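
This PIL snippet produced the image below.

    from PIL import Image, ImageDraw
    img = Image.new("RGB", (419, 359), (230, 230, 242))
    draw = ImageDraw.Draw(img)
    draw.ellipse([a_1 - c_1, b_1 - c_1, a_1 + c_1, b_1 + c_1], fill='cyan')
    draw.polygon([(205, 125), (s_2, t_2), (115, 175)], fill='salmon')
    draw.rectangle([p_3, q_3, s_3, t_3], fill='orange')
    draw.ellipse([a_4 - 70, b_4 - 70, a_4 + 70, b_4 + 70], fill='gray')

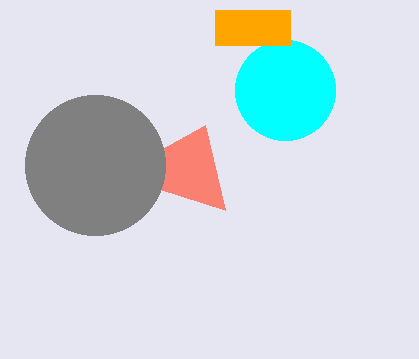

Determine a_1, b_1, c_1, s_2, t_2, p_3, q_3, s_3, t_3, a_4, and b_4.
a_1 = 285
b_1 = 90
c_1 = 50
s_2 = 225
t_2 = 210
p_3 = 215
q_3 = 10
s_3 = 290
t_3 = 45
a_4 = 95
b_4 = 165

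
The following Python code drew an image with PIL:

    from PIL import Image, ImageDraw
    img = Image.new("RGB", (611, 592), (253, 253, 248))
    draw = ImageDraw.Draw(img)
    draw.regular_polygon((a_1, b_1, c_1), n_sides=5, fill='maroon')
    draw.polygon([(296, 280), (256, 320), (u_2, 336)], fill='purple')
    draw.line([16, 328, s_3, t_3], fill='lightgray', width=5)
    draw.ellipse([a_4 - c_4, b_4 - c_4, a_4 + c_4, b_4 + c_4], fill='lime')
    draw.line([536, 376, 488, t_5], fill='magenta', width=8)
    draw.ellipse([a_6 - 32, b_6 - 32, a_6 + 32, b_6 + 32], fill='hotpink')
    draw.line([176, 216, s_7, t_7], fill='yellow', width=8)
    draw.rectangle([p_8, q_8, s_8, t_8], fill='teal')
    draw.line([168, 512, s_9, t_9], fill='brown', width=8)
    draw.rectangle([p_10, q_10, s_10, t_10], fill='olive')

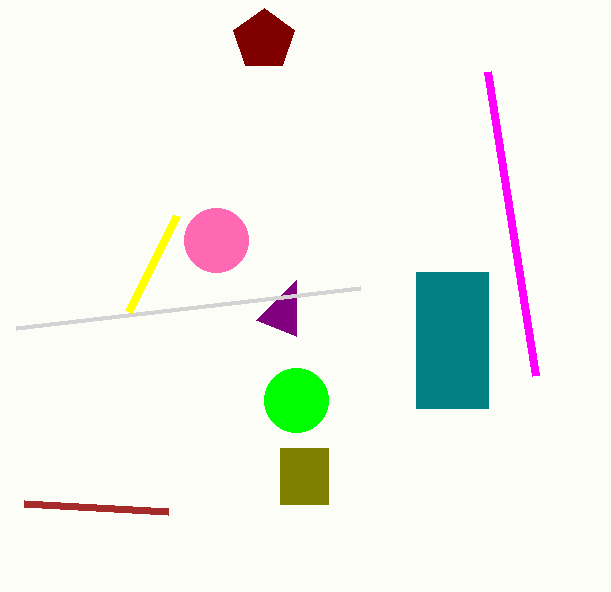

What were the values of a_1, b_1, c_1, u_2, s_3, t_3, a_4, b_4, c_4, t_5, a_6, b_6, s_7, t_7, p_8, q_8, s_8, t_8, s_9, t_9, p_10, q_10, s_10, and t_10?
a_1 = 264; b_1 = 40; c_1 = 32; u_2 = 296; s_3 = 360; t_3 = 288; a_4 = 296; b_4 = 400; c_4 = 32; t_5 = 72; a_6 = 216; b_6 = 240; s_7 = 128; t_7 = 312; p_8 = 416; q_8 = 272; s_8 = 488; t_8 = 408; s_9 = 24; t_9 = 504; p_10 = 280; q_10 = 448; s_10 = 328; t_10 = 504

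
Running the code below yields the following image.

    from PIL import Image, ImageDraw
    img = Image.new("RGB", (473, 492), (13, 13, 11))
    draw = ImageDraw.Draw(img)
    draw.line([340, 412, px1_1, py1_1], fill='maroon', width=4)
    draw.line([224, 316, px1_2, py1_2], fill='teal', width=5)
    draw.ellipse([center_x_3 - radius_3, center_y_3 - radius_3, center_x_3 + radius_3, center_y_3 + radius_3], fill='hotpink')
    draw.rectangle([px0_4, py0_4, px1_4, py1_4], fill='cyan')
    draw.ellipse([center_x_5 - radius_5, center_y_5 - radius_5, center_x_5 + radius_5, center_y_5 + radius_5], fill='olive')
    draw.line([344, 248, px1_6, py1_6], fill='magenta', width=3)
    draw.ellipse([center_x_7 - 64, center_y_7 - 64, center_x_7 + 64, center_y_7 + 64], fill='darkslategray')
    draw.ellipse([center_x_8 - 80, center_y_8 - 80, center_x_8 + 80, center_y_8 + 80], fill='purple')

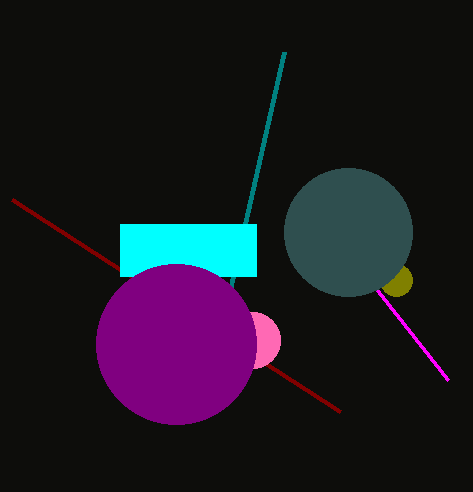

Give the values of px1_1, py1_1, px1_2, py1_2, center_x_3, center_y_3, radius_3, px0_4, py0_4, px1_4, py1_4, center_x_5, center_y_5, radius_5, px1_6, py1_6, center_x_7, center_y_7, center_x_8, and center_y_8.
px1_1 = 12
py1_1 = 200
px1_2 = 284
py1_2 = 52
center_x_3 = 252
center_y_3 = 340
radius_3 = 28
px0_4 = 120
py0_4 = 224
px1_4 = 256
py1_4 = 276
center_x_5 = 396
center_y_5 = 280
radius_5 = 16
px1_6 = 448
py1_6 = 380
center_x_7 = 348
center_y_7 = 232
center_x_8 = 176
center_y_8 = 344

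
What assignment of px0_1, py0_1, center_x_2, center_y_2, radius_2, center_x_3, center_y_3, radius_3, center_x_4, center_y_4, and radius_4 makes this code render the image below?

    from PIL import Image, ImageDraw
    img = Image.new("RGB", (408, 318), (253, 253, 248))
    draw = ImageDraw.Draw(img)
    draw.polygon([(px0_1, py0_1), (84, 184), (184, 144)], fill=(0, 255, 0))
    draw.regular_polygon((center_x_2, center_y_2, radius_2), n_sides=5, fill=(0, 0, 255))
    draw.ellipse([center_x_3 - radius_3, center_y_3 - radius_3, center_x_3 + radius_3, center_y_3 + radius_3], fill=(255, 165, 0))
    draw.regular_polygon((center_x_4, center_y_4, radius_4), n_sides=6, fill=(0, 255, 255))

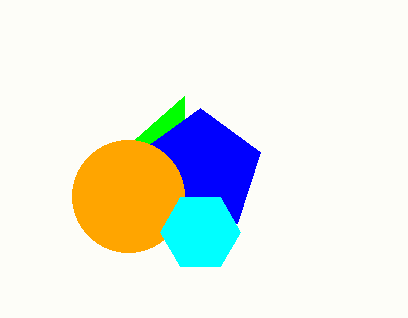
px0_1 = 184, py0_1 = 96, center_x_2 = 200, center_y_2 = 172, radius_2 = 64, center_x_3 = 128, center_y_3 = 196, radius_3 = 56, center_x_4 = 200, center_y_4 = 232, radius_4 = 40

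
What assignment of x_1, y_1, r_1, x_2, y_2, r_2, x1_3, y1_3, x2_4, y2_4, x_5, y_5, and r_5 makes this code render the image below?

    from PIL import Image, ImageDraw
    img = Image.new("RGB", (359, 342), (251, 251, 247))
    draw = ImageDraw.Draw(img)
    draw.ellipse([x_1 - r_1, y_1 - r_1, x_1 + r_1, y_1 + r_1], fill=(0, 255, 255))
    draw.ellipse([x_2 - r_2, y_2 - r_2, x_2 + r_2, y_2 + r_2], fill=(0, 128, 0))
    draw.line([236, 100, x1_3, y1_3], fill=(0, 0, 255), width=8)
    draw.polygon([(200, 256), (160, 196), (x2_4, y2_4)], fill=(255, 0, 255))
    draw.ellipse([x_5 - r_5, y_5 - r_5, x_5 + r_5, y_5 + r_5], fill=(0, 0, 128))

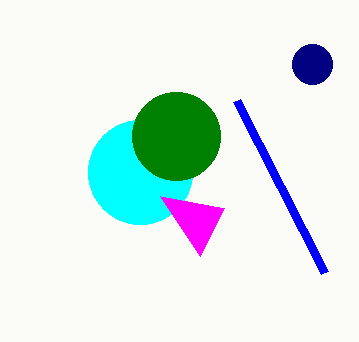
x_1 = 140; y_1 = 172; r_1 = 52; x_2 = 176; y_2 = 136; r_2 = 44; x1_3 = 324; y1_3 = 272; x2_4 = 224; y2_4 = 208; x_5 = 312; y_5 = 64; r_5 = 20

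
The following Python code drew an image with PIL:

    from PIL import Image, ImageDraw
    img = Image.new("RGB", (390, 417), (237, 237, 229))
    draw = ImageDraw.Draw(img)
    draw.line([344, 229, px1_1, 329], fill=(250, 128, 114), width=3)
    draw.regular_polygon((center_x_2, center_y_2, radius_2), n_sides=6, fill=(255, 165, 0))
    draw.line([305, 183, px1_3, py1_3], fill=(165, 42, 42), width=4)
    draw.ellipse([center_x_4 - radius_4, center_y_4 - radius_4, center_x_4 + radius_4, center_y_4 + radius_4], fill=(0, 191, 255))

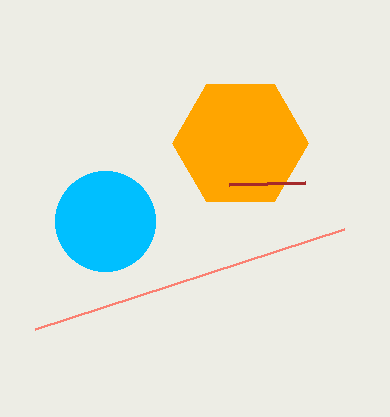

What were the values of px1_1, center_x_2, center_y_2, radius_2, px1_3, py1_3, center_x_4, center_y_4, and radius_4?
px1_1 = 35, center_x_2 = 240, center_y_2 = 143, radius_2 = 68, px1_3 = 229, py1_3 = 185, center_x_4 = 105, center_y_4 = 221, radius_4 = 50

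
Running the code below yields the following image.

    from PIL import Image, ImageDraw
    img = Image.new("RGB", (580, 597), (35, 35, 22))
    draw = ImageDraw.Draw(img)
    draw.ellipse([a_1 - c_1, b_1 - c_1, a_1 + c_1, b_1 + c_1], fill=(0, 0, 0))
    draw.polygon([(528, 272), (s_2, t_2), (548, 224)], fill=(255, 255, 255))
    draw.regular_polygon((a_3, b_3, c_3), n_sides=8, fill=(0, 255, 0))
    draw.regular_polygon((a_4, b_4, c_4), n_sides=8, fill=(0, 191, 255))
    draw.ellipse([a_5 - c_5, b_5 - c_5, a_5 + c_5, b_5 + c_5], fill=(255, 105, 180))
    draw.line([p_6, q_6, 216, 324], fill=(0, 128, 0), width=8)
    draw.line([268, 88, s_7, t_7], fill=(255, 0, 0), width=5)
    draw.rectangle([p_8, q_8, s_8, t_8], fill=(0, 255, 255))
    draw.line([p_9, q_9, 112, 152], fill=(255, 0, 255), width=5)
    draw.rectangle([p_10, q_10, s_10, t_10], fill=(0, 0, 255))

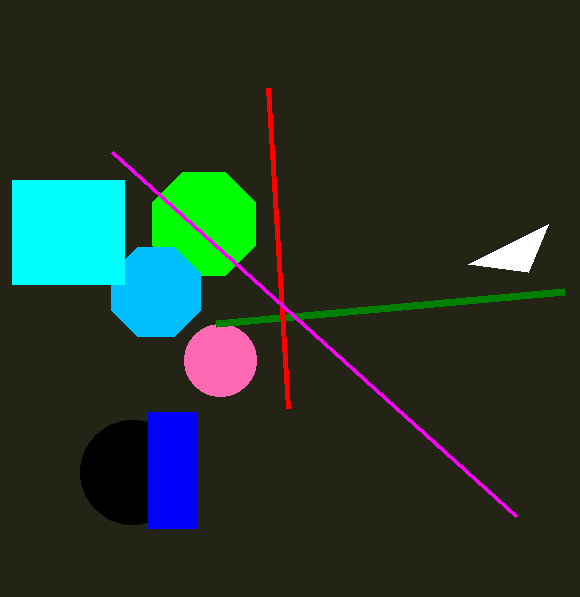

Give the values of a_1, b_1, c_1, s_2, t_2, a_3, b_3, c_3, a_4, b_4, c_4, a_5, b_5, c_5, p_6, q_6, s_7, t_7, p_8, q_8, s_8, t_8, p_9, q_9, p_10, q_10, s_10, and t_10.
a_1 = 132, b_1 = 472, c_1 = 52, s_2 = 468, t_2 = 264, a_3 = 204, b_3 = 224, c_3 = 56, a_4 = 156, b_4 = 292, c_4 = 48, a_5 = 220, b_5 = 360, c_5 = 36, p_6 = 564, q_6 = 292, s_7 = 288, t_7 = 408, p_8 = 12, q_8 = 180, s_8 = 124, t_8 = 284, p_9 = 516, q_9 = 516, p_10 = 148, q_10 = 412, s_10 = 196, t_10 = 528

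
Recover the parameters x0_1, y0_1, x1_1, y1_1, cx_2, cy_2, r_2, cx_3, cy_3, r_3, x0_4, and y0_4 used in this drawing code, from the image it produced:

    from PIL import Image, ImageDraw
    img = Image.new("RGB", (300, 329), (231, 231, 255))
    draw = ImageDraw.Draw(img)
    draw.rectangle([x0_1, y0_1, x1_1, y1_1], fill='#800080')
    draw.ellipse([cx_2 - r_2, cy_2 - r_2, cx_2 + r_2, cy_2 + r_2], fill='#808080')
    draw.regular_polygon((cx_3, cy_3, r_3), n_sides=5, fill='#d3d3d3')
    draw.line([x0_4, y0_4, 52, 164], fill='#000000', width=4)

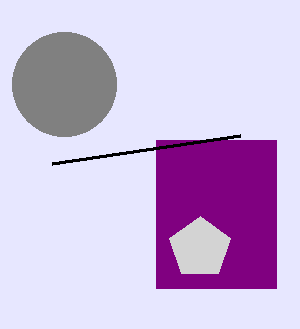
x0_1 = 156
y0_1 = 140
x1_1 = 276
y1_1 = 288
cx_2 = 64
cy_2 = 84
r_2 = 52
cx_3 = 200
cy_3 = 248
r_3 = 32
x0_4 = 240
y0_4 = 136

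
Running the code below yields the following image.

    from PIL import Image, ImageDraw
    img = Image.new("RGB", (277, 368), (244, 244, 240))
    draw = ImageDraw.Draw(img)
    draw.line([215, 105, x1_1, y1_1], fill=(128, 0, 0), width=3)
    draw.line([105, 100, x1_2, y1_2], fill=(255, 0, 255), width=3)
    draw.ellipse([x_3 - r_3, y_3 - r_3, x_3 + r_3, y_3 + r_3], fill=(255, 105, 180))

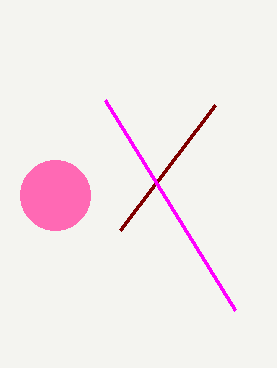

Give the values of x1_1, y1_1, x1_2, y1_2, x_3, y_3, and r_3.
x1_1 = 120, y1_1 = 230, x1_2 = 235, y1_2 = 310, x_3 = 55, y_3 = 195, r_3 = 35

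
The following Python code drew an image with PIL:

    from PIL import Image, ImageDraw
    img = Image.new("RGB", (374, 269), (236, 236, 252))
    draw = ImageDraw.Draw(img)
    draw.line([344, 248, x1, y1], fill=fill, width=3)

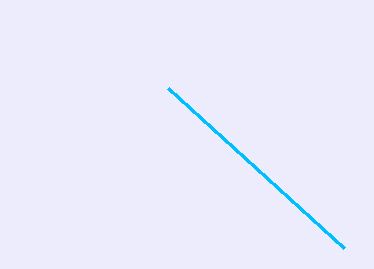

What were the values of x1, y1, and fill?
x1 = 168; y1 = 88; fill = 'deepskyblue'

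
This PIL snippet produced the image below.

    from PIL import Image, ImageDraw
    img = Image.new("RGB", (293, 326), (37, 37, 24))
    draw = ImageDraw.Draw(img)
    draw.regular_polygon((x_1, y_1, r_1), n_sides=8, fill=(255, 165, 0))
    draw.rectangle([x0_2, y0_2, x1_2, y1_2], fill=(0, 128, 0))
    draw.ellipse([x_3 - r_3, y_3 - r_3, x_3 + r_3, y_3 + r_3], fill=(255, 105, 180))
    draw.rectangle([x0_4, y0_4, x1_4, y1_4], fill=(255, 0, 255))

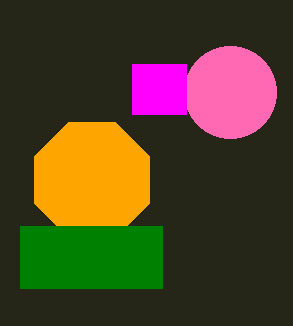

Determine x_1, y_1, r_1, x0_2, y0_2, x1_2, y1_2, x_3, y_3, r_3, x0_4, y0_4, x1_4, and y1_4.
x_1 = 92
y_1 = 180
r_1 = 62
x0_2 = 20
y0_2 = 226
x1_2 = 162
y1_2 = 288
x_3 = 230
y_3 = 92
r_3 = 46
x0_4 = 132
y0_4 = 64
x1_4 = 186
y1_4 = 114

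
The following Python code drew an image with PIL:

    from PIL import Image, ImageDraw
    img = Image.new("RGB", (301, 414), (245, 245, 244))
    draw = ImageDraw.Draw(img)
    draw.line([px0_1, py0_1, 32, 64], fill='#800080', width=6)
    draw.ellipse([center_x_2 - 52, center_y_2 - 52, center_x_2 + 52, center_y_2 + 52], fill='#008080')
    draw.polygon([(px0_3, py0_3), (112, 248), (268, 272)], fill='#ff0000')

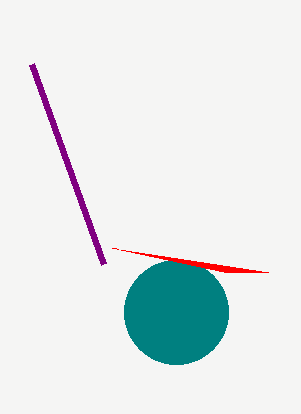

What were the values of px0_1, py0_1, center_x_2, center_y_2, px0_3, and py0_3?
px0_1 = 104
py0_1 = 264
center_x_2 = 176
center_y_2 = 312
px0_3 = 224
py0_3 = 272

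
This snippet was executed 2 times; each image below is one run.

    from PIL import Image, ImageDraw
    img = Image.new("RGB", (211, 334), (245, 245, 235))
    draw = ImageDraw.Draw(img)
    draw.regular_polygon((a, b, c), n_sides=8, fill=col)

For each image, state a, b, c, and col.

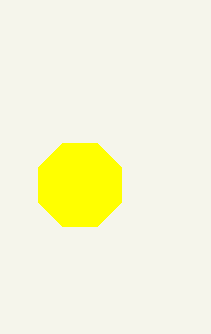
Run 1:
a = 80; b = 185; c = 45; col = 'yellow'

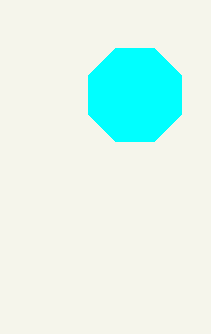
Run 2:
a = 135, b = 95, c = 50, col = 'cyan'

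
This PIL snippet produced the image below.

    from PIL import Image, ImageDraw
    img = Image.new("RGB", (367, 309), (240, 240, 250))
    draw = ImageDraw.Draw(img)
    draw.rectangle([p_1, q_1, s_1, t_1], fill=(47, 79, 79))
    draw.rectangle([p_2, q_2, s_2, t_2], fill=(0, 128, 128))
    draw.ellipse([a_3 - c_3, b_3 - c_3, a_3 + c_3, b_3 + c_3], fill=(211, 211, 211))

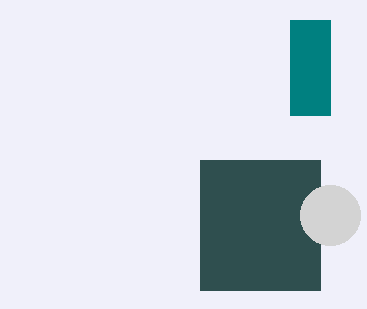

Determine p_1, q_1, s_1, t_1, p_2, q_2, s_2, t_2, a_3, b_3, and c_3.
p_1 = 200
q_1 = 160
s_1 = 320
t_1 = 290
p_2 = 290
q_2 = 20
s_2 = 330
t_2 = 115
a_3 = 330
b_3 = 215
c_3 = 30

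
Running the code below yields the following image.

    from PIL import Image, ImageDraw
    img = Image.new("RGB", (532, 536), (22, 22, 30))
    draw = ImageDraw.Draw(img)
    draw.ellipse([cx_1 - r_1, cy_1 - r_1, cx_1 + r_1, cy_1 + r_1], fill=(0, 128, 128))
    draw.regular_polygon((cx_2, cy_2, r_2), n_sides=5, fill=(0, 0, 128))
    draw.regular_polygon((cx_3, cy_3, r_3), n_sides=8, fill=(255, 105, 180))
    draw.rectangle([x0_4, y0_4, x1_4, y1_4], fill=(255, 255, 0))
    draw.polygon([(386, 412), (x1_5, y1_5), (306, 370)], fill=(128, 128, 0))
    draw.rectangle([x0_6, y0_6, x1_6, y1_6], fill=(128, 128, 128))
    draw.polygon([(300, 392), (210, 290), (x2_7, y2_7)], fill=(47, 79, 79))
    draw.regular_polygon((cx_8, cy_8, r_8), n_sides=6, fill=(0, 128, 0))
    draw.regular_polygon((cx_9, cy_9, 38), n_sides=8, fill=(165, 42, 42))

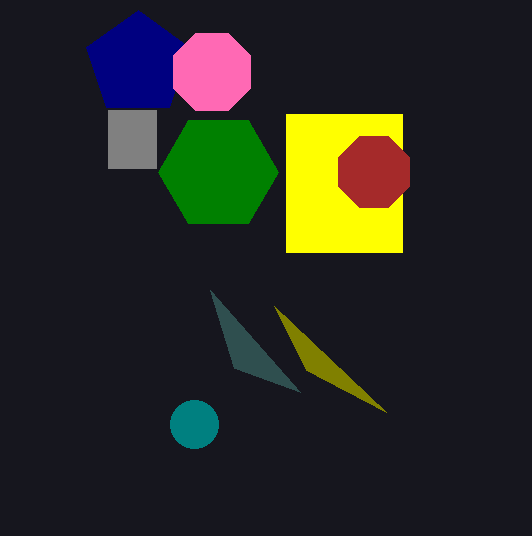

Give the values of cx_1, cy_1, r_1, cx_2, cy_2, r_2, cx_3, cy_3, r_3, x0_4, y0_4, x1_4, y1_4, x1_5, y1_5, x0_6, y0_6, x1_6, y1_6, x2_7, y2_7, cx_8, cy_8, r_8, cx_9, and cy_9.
cx_1 = 194; cy_1 = 424; r_1 = 24; cx_2 = 138; cy_2 = 64; r_2 = 54; cx_3 = 212; cy_3 = 72; r_3 = 42; x0_4 = 286; y0_4 = 114; x1_4 = 402; y1_4 = 252; x1_5 = 274; y1_5 = 306; x0_6 = 108; y0_6 = 110; x1_6 = 156; y1_6 = 168; x2_7 = 234; y2_7 = 368; cx_8 = 218; cy_8 = 172; r_8 = 60; cx_9 = 374; cy_9 = 172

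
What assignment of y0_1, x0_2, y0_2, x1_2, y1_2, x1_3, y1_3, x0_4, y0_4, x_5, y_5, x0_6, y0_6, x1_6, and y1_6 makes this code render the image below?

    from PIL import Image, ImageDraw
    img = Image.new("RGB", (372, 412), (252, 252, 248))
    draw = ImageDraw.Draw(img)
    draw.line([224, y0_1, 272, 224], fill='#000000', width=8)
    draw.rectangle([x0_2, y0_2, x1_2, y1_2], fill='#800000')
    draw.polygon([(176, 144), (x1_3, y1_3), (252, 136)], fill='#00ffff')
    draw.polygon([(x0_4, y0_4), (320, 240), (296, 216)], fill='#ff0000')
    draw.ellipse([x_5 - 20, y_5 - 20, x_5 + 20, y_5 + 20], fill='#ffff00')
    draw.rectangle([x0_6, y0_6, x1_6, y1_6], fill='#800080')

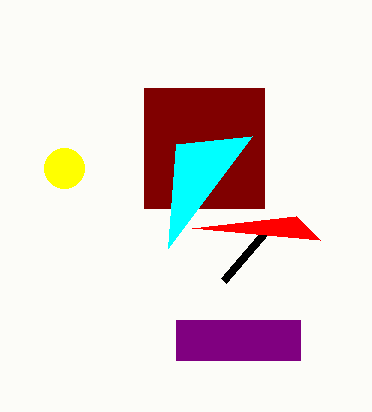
y0_1 = 280; x0_2 = 144; y0_2 = 88; x1_2 = 264; y1_2 = 208; x1_3 = 168; y1_3 = 248; x0_4 = 192; y0_4 = 228; x_5 = 64; y_5 = 168; x0_6 = 176; y0_6 = 320; x1_6 = 300; y1_6 = 360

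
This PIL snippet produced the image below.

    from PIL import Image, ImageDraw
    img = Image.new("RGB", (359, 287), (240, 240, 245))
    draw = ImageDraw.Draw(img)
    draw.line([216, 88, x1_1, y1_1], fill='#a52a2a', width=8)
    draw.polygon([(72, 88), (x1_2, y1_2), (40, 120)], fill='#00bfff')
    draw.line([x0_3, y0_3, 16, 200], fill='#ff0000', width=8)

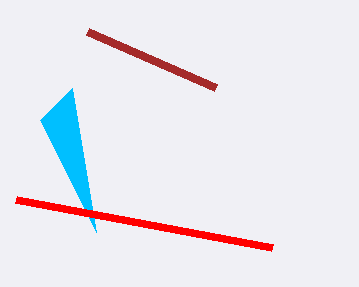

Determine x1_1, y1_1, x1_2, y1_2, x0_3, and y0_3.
x1_1 = 88; y1_1 = 32; x1_2 = 96; y1_2 = 232; x0_3 = 272; y0_3 = 248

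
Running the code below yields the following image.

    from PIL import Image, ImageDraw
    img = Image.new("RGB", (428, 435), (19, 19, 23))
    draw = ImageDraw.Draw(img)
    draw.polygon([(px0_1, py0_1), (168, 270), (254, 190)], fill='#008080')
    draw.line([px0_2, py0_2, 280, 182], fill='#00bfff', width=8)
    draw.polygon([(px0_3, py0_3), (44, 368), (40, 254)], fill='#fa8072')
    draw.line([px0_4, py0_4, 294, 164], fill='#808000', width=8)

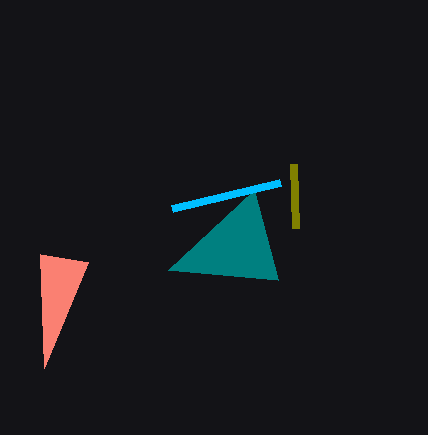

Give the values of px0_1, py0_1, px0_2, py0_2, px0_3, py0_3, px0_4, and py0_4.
px0_1 = 278
py0_1 = 280
px0_2 = 172
py0_2 = 208
px0_3 = 88
py0_3 = 262
px0_4 = 296
py0_4 = 228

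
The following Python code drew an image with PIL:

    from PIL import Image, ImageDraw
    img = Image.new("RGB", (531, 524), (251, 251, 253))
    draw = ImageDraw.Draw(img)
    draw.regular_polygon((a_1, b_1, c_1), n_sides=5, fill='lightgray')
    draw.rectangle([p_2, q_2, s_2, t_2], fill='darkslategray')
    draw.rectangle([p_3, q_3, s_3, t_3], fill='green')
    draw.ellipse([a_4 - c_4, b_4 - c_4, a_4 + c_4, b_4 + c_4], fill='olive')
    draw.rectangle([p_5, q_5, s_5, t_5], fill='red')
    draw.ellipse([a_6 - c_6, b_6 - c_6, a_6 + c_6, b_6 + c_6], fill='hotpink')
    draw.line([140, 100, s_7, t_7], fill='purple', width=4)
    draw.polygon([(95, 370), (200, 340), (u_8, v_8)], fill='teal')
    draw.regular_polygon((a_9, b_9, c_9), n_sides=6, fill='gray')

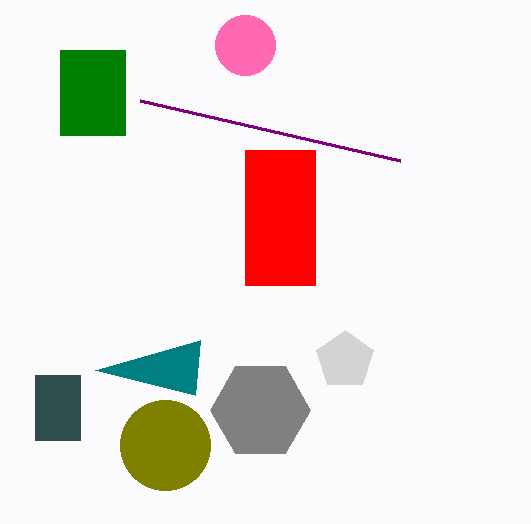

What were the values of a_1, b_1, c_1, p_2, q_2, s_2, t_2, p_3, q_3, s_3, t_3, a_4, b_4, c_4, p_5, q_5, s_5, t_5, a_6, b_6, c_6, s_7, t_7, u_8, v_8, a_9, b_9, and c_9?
a_1 = 345, b_1 = 360, c_1 = 30, p_2 = 35, q_2 = 375, s_2 = 80, t_2 = 440, p_3 = 60, q_3 = 50, s_3 = 125, t_3 = 135, a_4 = 165, b_4 = 445, c_4 = 45, p_5 = 245, q_5 = 150, s_5 = 315, t_5 = 285, a_6 = 245, b_6 = 45, c_6 = 30, s_7 = 400, t_7 = 160, u_8 = 195, v_8 = 395, a_9 = 260, b_9 = 410, c_9 = 50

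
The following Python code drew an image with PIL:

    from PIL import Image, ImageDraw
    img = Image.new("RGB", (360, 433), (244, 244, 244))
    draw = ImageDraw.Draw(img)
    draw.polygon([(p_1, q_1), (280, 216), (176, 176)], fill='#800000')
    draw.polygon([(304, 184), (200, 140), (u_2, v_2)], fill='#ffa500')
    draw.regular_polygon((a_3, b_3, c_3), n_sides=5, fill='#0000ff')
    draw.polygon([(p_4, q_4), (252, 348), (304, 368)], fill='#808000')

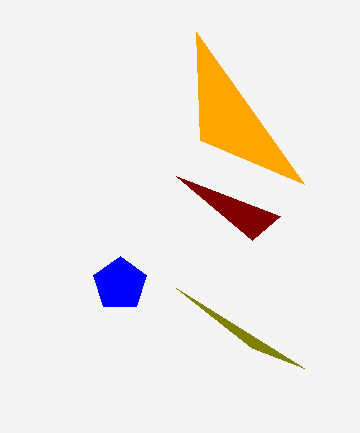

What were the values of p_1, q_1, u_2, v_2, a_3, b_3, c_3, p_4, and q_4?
p_1 = 252; q_1 = 240; u_2 = 196; v_2 = 32; a_3 = 120; b_3 = 284; c_3 = 28; p_4 = 176; q_4 = 288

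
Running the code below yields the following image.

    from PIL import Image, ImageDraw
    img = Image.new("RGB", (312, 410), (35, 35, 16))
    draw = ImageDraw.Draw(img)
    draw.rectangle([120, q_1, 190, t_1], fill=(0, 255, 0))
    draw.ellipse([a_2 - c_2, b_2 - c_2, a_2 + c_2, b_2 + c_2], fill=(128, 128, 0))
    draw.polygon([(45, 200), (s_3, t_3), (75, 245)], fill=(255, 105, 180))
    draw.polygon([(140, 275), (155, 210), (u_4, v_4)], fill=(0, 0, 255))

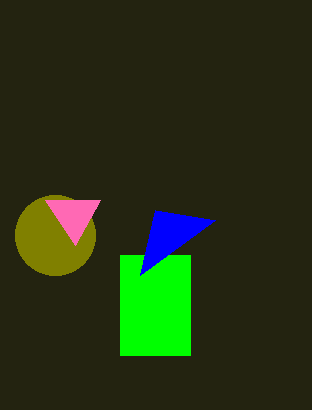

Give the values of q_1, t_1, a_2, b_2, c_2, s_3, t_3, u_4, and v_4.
q_1 = 255
t_1 = 355
a_2 = 55
b_2 = 235
c_2 = 40
s_3 = 100
t_3 = 200
u_4 = 215
v_4 = 220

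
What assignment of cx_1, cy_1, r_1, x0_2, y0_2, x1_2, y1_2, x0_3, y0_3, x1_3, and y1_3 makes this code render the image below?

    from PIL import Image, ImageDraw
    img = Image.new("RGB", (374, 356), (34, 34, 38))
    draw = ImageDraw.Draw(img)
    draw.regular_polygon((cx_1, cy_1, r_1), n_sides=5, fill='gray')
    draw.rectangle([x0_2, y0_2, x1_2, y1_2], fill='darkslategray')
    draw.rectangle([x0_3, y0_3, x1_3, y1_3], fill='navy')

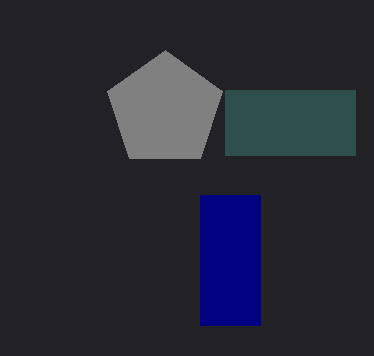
cx_1 = 165
cy_1 = 110
r_1 = 60
x0_2 = 225
y0_2 = 90
x1_2 = 355
y1_2 = 155
x0_3 = 200
y0_3 = 195
x1_3 = 260
y1_3 = 325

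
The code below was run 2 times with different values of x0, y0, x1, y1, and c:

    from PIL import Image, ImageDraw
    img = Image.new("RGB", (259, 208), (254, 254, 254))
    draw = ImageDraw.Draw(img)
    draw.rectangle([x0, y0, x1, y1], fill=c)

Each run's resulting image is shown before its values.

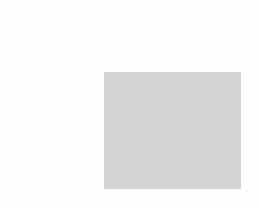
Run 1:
x0 = 104; y0 = 72; x1 = 240; y1 = 188; c = 'lightgray'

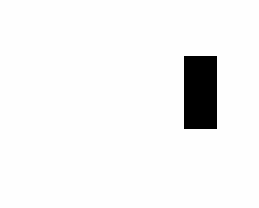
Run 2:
x0 = 184; y0 = 56; x1 = 216; y1 = 128; c = 'black'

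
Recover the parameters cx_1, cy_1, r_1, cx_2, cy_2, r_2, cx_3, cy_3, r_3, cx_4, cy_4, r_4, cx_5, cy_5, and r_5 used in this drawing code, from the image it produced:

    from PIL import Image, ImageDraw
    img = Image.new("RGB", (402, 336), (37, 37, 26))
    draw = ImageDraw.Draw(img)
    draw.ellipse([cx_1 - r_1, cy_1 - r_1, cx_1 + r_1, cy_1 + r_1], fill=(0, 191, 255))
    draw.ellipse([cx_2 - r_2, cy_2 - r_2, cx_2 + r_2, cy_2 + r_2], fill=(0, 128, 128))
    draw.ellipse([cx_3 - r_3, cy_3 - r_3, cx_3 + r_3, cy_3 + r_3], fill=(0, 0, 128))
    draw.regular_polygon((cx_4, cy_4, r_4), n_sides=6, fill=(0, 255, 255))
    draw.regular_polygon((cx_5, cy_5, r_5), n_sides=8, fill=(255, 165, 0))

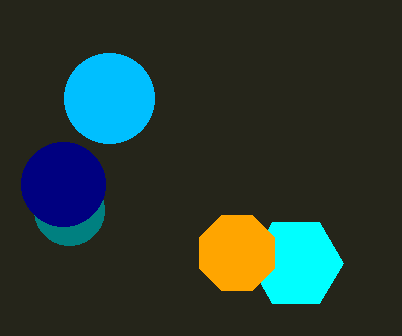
cx_1 = 109
cy_1 = 98
r_1 = 45
cx_2 = 69
cy_2 = 210
r_2 = 35
cx_3 = 63
cy_3 = 184
r_3 = 42
cx_4 = 296
cy_4 = 263
r_4 = 47
cx_5 = 237
cy_5 = 253
r_5 = 41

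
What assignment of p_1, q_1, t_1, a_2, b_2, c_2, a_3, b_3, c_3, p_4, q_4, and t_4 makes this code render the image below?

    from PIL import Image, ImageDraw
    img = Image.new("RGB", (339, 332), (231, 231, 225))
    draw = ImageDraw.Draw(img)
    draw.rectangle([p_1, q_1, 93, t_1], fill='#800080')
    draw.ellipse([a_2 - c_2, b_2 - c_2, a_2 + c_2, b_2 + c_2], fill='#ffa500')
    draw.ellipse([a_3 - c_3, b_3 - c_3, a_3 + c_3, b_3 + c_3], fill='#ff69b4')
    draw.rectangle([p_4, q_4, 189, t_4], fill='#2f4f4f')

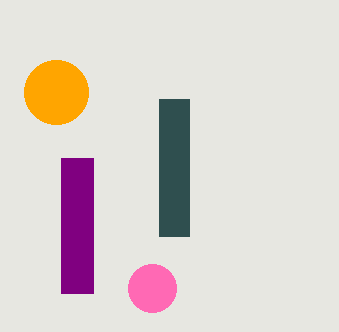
p_1 = 61
q_1 = 158
t_1 = 293
a_2 = 56
b_2 = 92
c_2 = 32
a_3 = 152
b_3 = 288
c_3 = 24
p_4 = 159
q_4 = 99
t_4 = 236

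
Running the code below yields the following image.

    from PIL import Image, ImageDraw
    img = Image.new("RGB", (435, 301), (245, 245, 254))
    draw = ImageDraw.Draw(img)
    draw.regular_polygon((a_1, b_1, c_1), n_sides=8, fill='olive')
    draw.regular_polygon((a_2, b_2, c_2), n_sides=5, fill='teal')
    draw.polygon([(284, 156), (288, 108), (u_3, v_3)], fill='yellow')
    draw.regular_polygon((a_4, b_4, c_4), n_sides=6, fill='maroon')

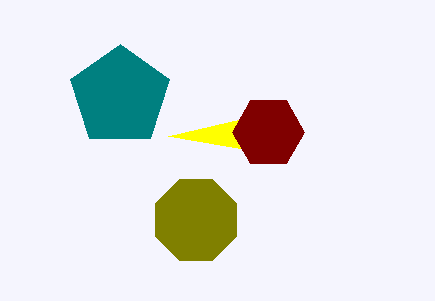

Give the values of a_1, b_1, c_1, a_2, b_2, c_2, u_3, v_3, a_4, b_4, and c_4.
a_1 = 196, b_1 = 220, c_1 = 44, a_2 = 120, b_2 = 96, c_2 = 52, u_3 = 168, v_3 = 136, a_4 = 268, b_4 = 132, c_4 = 36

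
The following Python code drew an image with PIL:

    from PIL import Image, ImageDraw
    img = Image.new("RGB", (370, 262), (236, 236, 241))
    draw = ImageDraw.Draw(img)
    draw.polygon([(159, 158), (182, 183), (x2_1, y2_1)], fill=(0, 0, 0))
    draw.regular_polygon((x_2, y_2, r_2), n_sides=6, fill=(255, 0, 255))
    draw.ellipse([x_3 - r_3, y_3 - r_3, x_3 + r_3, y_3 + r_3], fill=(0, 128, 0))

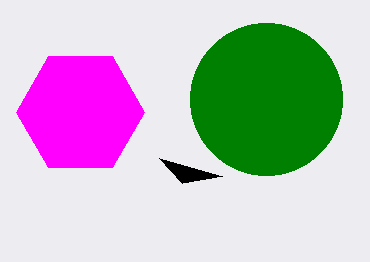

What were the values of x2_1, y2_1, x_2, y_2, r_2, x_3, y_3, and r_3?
x2_1 = 222, y2_1 = 176, x_2 = 80, y_2 = 112, r_2 = 64, x_3 = 266, y_3 = 99, r_3 = 76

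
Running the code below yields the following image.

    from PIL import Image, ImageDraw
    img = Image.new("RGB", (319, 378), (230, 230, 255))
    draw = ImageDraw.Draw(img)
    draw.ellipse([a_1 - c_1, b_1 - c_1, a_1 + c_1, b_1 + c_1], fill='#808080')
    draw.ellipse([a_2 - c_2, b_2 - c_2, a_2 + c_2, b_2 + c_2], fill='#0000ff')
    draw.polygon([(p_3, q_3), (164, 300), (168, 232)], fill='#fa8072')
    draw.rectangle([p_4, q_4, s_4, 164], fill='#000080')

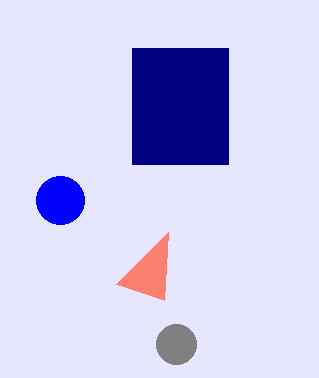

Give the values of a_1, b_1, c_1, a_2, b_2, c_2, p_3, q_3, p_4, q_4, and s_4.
a_1 = 176
b_1 = 344
c_1 = 20
a_2 = 60
b_2 = 200
c_2 = 24
p_3 = 116
q_3 = 284
p_4 = 132
q_4 = 48
s_4 = 228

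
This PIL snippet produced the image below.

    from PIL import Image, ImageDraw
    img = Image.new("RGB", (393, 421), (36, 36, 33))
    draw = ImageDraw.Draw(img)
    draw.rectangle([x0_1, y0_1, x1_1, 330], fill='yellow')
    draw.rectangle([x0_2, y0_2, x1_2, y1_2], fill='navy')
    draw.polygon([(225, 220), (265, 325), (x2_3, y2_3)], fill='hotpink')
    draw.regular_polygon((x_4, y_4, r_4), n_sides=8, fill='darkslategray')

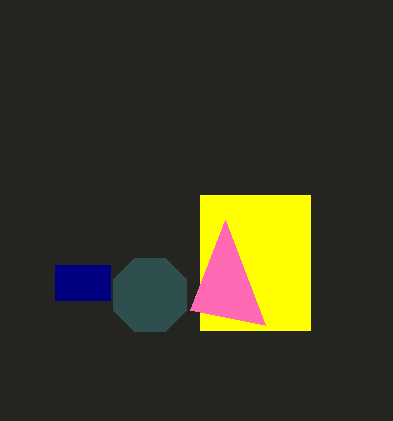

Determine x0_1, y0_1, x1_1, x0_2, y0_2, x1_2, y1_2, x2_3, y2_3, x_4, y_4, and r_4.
x0_1 = 200; y0_1 = 195; x1_1 = 310; x0_2 = 55; y0_2 = 265; x1_2 = 110; y1_2 = 300; x2_3 = 190; y2_3 = 310; x_4 = 150; y_4 = 295; r_4 = 40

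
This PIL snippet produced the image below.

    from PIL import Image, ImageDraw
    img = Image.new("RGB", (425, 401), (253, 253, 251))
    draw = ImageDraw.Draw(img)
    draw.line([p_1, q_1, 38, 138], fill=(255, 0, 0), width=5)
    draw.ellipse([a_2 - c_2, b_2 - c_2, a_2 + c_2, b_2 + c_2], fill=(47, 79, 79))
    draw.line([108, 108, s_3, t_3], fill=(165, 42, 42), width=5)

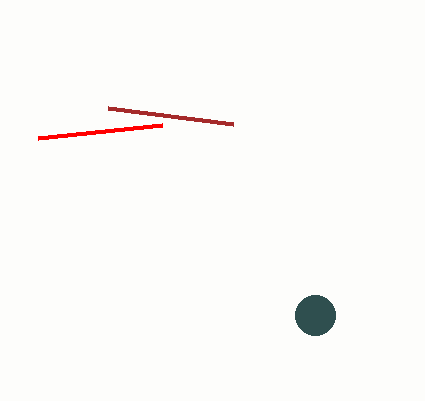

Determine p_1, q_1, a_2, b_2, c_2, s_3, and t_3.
p_1 = 162
q_1 = 125
a_2 = 315
b_2 = 315
c_2 = 20
s_3 = 233
t_3 = 124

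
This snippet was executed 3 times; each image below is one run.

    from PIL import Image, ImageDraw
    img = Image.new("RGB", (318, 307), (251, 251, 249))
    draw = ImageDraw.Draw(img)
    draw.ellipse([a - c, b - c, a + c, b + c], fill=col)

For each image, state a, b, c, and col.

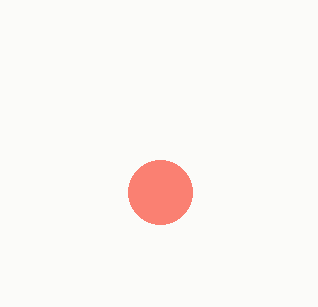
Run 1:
a = 160
b = 192
c = 32
col = 'salmon'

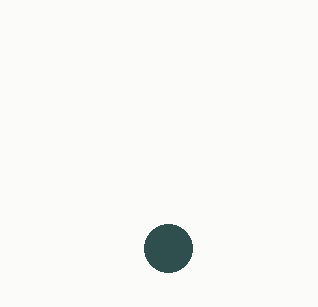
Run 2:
a = 168, b = 248, c = 24, col = 'darkslategray'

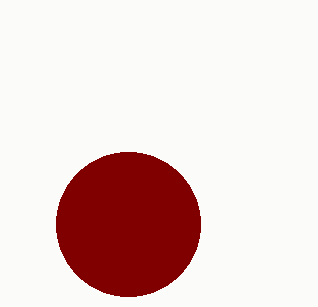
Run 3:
a = 128
b = 224
c = 72
col = 'maroon'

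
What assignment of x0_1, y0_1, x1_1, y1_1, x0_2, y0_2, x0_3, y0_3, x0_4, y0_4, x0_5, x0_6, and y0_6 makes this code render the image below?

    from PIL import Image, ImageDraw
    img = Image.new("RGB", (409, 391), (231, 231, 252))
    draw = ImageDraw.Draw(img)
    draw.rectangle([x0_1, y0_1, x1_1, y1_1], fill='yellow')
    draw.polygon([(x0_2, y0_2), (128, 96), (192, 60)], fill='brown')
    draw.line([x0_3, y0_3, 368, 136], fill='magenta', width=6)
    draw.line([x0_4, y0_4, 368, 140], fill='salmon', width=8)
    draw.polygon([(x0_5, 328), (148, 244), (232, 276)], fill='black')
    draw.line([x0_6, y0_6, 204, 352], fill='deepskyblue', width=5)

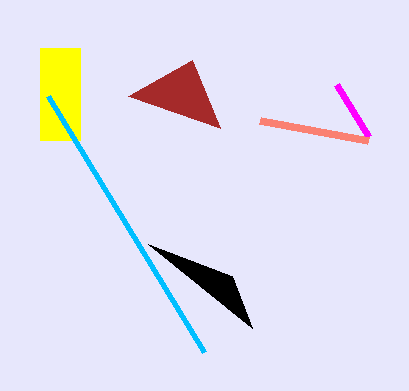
x0_1 = 40; y0_1 = 48; x1_1 = 80; y1_1 = 140; x0_2 = 220; y0_2 = 128; x0_3 = 336; y0_3 = 84; x0_4 = 260; y0_4 = 120; x0_5 = 252; x0_6 = 48; y0_6 = 96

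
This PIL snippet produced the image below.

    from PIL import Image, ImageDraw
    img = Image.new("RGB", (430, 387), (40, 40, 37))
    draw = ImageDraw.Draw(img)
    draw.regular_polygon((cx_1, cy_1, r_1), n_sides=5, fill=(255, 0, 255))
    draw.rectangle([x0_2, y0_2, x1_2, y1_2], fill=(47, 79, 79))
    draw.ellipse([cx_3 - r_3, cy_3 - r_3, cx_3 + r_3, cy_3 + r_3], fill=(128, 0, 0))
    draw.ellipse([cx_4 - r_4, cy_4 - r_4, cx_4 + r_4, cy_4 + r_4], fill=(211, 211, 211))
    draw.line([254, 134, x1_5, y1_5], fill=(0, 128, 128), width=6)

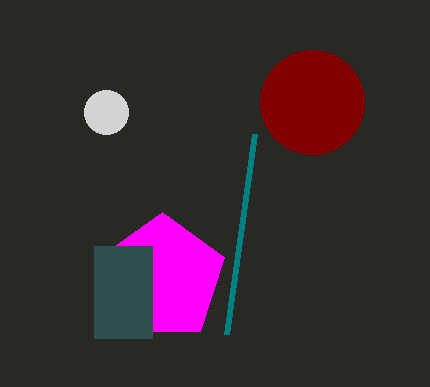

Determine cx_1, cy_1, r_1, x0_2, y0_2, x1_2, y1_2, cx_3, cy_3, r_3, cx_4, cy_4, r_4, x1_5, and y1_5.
cx_1 = 162, cy_1 = 278, r_1 = 66, x0_2 = 94, y0_2 = 246, x1_2 = 152, y1_2 = 338, cx_3 = 312, cy_3 = 102, r_3 = 52, cx_4 = 106, cy_4 = 112, r_4 = 22, x1_5 = 226, y1_5 = 334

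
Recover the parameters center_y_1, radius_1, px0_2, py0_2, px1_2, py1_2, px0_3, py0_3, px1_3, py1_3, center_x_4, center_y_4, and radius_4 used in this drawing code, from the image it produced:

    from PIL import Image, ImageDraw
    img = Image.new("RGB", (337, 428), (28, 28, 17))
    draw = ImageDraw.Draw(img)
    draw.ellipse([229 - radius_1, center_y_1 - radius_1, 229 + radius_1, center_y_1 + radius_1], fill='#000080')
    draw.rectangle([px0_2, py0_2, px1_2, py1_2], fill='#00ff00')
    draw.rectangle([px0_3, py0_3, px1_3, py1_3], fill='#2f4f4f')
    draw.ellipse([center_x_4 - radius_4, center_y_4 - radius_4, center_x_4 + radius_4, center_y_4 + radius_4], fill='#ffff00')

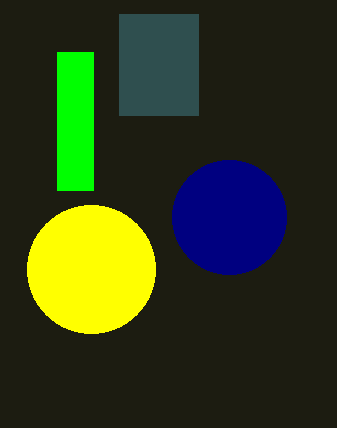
center_y_1 = 217
radius_1 = 57
px0_2 = 57
py0_2 = 52
px1_2 = 93
py1_2 = 190
px0_3 = 119
py0_3 = 14
px1_3 = 198
py1_3 = 115
center_x_4 = 91
center_y_4 = 269
radius_4 = 64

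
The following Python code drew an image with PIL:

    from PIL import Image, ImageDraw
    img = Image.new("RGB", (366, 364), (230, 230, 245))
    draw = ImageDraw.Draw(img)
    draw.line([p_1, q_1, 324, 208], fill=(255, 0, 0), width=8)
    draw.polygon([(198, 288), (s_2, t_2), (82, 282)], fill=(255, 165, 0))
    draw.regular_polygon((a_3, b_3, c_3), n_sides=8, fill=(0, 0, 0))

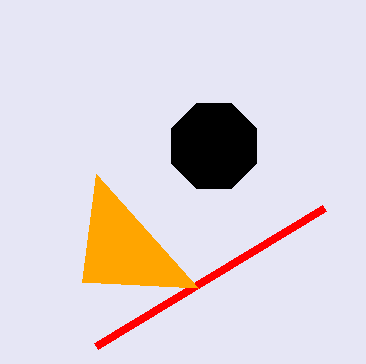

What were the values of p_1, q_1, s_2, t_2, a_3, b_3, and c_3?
p_1 = 96, q_1 = 346, s_2 = 96, t_2 = 174, a_3 = 214, b_3 = 146, c_3 = 46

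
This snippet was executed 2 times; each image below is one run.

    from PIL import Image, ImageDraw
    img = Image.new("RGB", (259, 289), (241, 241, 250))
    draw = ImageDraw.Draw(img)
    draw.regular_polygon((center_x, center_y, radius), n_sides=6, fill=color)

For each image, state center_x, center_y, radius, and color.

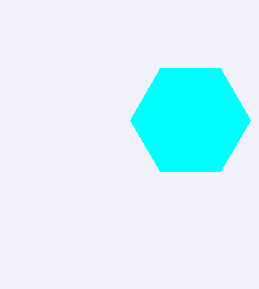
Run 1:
center_x = 190; center_y = 120; radius = 60; color = 'cyan'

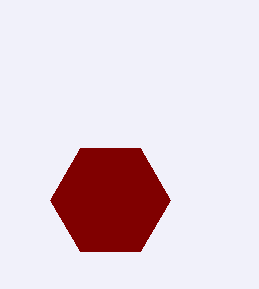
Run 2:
center_x = 110
center_y = 200
radius = 60
color = 'maroon'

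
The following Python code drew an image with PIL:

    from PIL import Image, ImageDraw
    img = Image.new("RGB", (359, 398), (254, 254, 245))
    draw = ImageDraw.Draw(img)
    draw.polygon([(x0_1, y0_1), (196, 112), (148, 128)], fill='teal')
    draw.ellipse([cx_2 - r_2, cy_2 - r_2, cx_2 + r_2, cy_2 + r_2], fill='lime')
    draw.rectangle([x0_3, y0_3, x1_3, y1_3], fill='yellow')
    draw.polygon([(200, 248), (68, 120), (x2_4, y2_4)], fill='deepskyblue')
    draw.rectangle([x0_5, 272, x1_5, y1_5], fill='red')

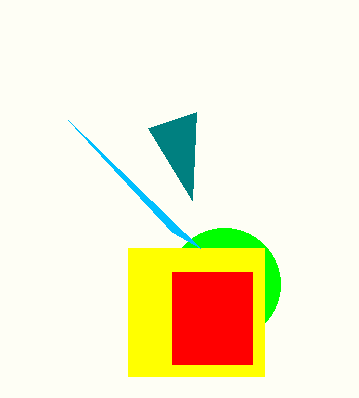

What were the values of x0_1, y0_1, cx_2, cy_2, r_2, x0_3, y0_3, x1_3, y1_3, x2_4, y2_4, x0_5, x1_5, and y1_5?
x0_1 = 192, y0_1 = 200, cx_2 = 224, cy_2 = 284, r_2 = 56, x0_3 = 128, y0_3 = 248, x1_3 = 264, y1_3 = 376, x2_4 = 172, y2_4 = 232, x0_5 = 172, x1_5 = 252, y1_5 = 364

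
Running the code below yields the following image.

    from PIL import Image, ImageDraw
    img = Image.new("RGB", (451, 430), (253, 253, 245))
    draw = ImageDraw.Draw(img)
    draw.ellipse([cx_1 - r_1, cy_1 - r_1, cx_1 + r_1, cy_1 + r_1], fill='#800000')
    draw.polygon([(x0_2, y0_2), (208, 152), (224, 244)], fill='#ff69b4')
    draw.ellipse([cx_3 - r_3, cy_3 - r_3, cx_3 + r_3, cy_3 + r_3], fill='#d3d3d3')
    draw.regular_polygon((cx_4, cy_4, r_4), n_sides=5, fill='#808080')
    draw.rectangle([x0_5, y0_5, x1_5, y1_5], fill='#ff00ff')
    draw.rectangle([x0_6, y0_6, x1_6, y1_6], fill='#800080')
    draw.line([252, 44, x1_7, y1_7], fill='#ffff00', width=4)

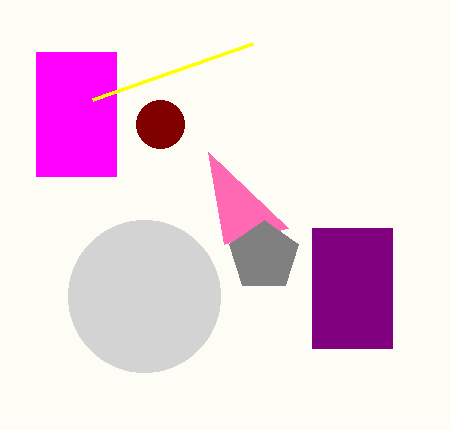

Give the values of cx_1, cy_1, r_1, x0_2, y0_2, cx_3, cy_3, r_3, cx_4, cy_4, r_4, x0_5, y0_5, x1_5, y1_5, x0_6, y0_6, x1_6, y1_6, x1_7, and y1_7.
cx_1 = 160; cy_1 = 124; r_1 = 24; x0_2 = 288; y0_2 = 228; cx_3 = 144; cy_3 = 296; r_3 = 76; cx_4 = 264; cy_4 = 256; r_4 = 36; x0_5 = 36; y0_5 = 52; x1_5 = 116; y1_5 = 176; x0_6 = 312; y0_6 = 228; x1_6 = 392; y1_6 = 348; x1_7 = 92; y1_7 = 100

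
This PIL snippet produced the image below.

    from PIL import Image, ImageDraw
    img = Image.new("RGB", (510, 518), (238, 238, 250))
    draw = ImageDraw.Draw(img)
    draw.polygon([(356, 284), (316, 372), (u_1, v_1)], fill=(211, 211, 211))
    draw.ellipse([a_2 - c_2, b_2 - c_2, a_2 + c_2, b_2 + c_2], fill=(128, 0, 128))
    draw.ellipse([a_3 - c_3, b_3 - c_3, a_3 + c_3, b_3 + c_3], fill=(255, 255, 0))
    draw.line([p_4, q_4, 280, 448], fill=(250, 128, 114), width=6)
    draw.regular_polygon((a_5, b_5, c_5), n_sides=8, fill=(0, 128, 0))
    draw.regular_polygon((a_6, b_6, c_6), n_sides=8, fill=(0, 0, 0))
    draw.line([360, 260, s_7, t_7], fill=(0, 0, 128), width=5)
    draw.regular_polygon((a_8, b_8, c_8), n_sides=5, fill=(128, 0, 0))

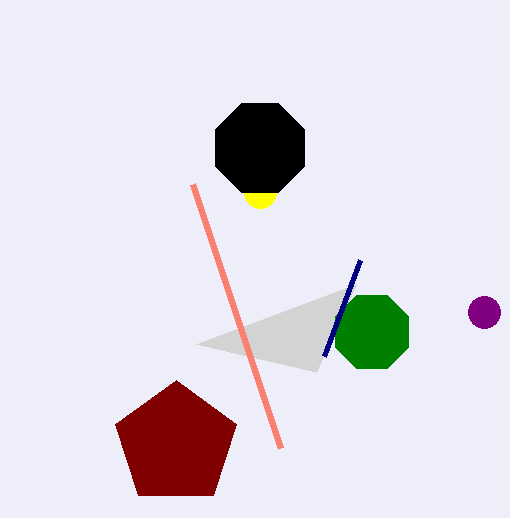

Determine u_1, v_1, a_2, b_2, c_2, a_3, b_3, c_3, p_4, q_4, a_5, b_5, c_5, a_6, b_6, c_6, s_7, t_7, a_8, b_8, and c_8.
u_1 = 196, v_1 = 344, a_2 = 484, b_2 = 312, c_2 = 16, a_3 = 260, b_3 = 192, c_3 = 16, p_4 = 192, q_4 = 184, a_5 = 372, b_5 = 332, c_5 = 40, a_6 = 260, b_6 = 148, c_6 = 48, s_7 = 324, t_7 = 356, a_8 = 176, b_8 = 444, c_8 = 64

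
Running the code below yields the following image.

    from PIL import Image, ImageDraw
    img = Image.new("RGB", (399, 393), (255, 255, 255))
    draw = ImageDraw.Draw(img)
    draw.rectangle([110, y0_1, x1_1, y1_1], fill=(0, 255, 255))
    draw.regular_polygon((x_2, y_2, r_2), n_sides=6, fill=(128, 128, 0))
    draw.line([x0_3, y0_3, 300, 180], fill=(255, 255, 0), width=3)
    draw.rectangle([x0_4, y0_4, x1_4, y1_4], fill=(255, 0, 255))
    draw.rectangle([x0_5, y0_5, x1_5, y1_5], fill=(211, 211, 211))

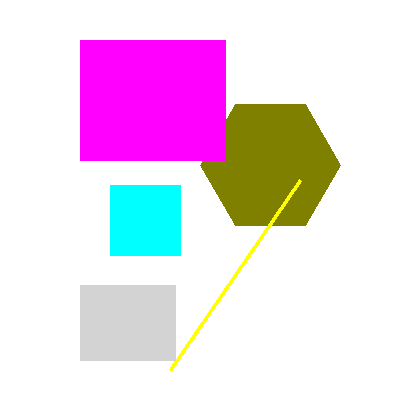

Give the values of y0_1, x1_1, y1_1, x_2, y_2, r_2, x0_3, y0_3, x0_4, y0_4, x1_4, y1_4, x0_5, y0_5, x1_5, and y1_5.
y0_1 = 185, x1_1 = 180, y1_1 = 255, x_2 = 270, y_2 = 165, r_2 = 70, x0_3 = 170, y0_3 = 370, x0_4 = 80, y0_4 = 40, x1_4 = 225, y1_4 = 160, x0_5 = 80, y0_5 = 285, x1_5 = 175, y1_5 = 360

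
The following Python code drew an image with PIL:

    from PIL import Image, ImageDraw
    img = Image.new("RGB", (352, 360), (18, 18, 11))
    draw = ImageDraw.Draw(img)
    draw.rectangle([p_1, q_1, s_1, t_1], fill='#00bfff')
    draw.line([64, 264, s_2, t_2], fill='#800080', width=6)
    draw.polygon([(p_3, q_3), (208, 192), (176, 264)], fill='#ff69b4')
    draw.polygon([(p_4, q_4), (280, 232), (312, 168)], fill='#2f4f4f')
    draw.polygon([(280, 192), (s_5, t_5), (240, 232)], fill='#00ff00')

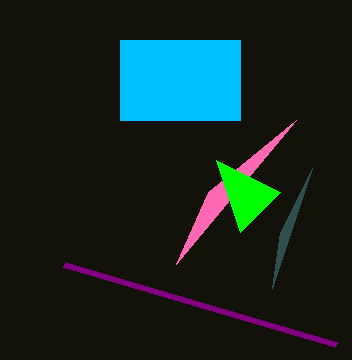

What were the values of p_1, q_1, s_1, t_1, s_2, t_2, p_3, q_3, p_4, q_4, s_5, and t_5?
p_1 = 120
q_1 = 40
s_1 = 240
t_1 = 120
s_2 = 336
t_2 = 344
p_3 = 296
q_3 = 120
p_4 = 272
q_4 = 288
s_5 = 216
t_5 = 160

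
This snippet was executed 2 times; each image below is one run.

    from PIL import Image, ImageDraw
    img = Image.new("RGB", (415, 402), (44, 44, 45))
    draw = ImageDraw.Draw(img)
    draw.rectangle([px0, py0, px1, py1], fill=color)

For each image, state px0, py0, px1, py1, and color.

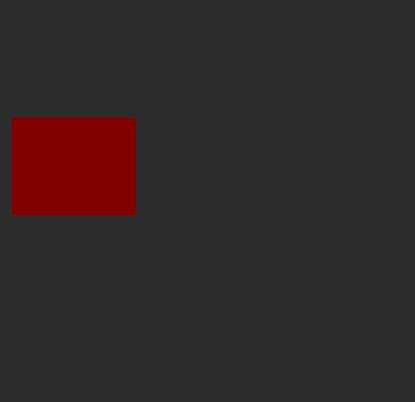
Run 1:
px0 = 12, py0 = 118, px1 = 135, py1 = 214, color = 'maroon'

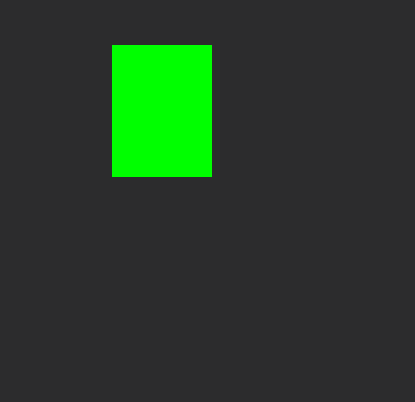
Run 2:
px0 = 112
py0 = 45
px1 = 211
py1 = 176
color = 'lime'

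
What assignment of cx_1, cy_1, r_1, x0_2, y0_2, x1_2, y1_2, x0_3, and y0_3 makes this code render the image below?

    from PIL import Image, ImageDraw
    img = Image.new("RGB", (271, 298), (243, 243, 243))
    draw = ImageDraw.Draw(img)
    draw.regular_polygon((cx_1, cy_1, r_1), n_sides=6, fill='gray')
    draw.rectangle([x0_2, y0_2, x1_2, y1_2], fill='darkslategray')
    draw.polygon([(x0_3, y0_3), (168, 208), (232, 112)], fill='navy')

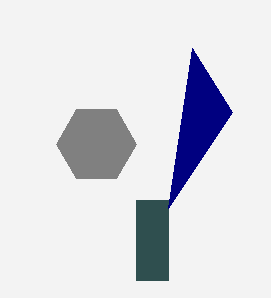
cx_1 = 96, cy_1 = 144, r_1 = 40, x0_2 = 136, y0_2 = 200, x1_2 = 168, y1_2 = 280, x0_3 = 192, y0_3 = 48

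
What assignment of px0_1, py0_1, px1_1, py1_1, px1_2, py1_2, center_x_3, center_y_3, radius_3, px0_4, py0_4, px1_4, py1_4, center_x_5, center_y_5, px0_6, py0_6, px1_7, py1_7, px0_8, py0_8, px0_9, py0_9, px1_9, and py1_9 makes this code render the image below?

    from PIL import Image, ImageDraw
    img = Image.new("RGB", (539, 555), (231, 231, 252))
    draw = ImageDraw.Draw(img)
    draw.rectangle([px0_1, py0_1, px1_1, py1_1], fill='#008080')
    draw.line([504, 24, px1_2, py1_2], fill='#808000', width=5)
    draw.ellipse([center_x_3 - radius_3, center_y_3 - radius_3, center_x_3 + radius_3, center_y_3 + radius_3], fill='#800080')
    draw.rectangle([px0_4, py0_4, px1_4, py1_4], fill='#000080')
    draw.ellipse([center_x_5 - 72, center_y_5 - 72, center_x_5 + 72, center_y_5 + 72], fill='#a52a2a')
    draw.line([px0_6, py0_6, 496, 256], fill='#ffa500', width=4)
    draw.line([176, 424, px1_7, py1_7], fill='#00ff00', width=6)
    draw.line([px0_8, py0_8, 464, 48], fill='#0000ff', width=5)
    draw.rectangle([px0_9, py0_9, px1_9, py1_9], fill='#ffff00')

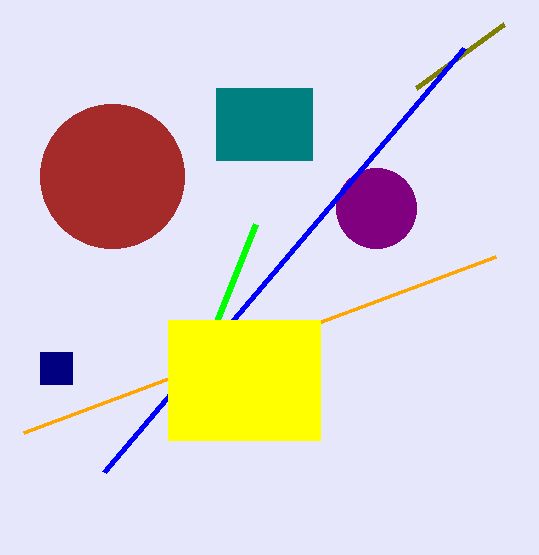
px0_1 = 216
py0_1 = 88
px1_1 = 312
py1_1 = 160
px1_2 = 416
py1_2 = 88
center_x_3 = 376
center_y_3 = 208
radius_3 = 40
px0_4 = 40
py0_4 = 352
px1_4 = 72
py1_4 = 384
center_x_5 = 112
center_y_5 = 176
px0_6 = 24
py0_6 = 432
px1_7 = 256
py1_7 = 224
px0_8 = 104
py0_8 = 472
px0_9 = 168
py0_9 = 320
px1_9 = 320
py1_9 = 440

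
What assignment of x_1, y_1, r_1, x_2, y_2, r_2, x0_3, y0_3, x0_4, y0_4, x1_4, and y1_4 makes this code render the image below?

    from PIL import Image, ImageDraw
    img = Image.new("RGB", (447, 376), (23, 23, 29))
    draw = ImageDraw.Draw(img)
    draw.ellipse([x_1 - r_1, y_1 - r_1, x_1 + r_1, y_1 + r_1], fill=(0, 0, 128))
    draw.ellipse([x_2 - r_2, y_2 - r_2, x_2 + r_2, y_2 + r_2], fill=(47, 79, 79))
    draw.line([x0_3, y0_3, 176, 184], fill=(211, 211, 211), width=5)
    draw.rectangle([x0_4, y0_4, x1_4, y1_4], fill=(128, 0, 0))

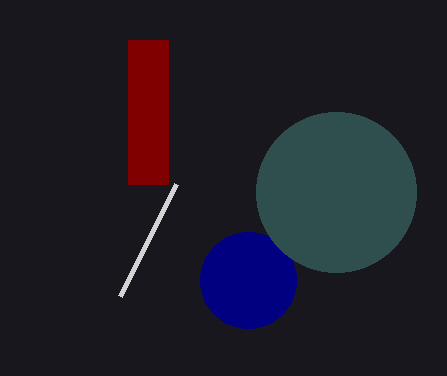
x_1 = 248, y_1 = 280, r_1 = 48, x_2 = 336, y_2 = 192, r_2 = 80, x0_3 = 120, y0_3 = 296, x0_4 = 128, y0_4 = 40, x1_4 = 168, y1_4 = 184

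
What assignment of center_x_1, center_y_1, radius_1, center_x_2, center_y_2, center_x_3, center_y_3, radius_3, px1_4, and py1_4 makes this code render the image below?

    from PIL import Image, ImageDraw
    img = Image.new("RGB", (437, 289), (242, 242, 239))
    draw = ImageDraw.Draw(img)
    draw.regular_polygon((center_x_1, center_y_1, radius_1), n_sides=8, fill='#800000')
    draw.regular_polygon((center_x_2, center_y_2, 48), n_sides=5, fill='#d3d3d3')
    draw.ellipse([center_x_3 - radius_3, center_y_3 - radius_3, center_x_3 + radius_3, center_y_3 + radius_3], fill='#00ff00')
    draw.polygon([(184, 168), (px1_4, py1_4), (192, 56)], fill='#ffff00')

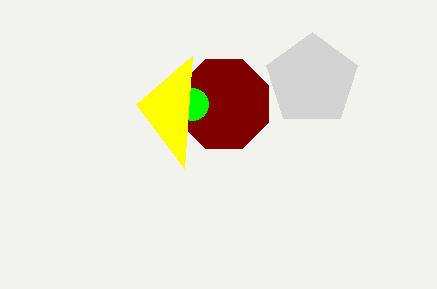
center_x_1 = 224
center_y_1 = 104
radius_1 = 48
center_x_2 = 312
center_y_2 = 80
center_x_3 = 192
center_y_3 = 104
radius_3 = 16
px1_4 = 136
py1_4 = 104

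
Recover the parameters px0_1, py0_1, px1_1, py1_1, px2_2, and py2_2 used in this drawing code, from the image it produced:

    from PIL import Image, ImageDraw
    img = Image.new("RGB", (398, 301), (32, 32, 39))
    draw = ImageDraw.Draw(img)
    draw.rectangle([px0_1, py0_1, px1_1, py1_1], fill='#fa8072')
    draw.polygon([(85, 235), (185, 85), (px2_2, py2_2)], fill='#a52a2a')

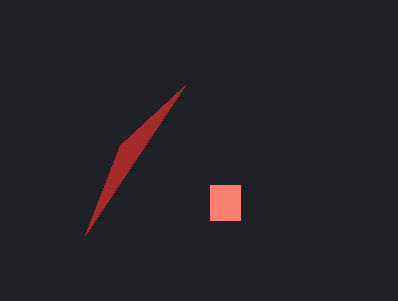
px0_1 = 210; py0_1 = 185; px1_1 = 240; py1_1 = 220; px2_2 = 120; py2_2 = 145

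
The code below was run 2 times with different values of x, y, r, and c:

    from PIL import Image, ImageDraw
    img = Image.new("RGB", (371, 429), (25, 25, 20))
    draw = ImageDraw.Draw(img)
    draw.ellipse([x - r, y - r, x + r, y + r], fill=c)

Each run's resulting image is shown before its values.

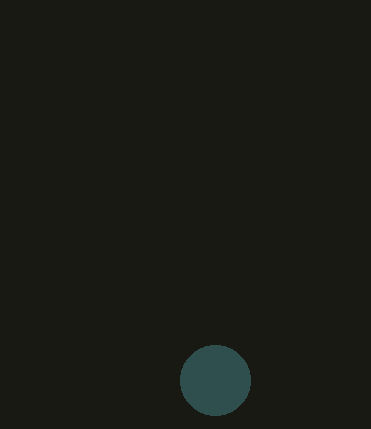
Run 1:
x = 215, y = 380, r = 35, c = 'darkslategray'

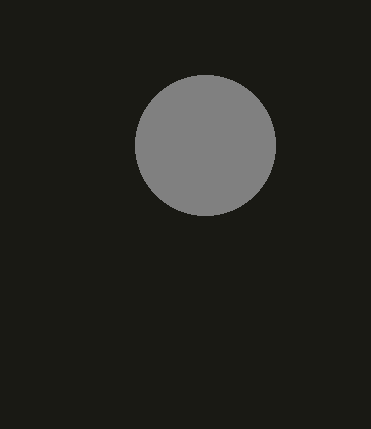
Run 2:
x = 205, y = 145, r = 70, c = 'gray'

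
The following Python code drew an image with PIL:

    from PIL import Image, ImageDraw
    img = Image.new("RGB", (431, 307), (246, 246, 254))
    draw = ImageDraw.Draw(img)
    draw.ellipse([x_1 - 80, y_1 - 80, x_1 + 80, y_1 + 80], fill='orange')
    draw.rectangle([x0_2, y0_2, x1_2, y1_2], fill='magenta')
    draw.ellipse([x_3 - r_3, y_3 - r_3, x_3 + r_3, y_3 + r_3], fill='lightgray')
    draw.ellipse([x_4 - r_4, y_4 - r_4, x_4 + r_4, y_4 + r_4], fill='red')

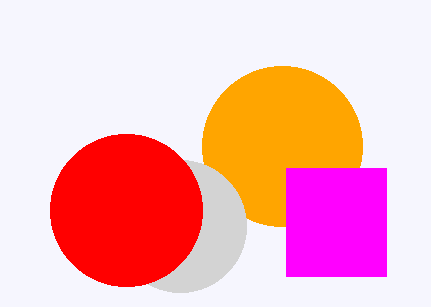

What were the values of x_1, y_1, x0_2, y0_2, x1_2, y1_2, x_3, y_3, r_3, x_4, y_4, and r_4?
x_1 = 282
y_1 = 146
x0_2 = 286
y0_2 = 168
x1_2 = 386
y1_2 = 276
x_3 = 180
y_3 = 226
r_3 = 66
x_4 = 126
y_4 = 210
r_4 = 76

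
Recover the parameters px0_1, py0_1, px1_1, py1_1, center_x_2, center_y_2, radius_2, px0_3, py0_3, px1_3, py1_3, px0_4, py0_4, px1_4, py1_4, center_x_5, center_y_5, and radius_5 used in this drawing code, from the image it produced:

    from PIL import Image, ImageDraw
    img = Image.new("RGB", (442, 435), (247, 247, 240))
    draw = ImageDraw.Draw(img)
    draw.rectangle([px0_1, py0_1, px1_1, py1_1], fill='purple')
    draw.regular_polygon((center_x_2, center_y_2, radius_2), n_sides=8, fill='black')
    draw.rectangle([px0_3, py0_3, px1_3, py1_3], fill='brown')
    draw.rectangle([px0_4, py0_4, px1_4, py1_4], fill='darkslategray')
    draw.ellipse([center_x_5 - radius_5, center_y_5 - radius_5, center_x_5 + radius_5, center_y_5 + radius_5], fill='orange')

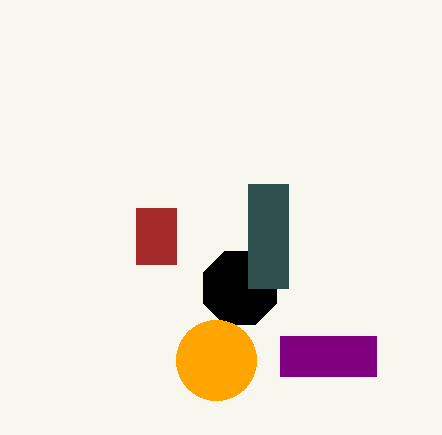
px0_1 = 280, py0_1 = 336, px1_1 = 376, py1_1 = 376, center_x_2 = 240, center_y_2 = 288, radius_2 = 40, px0_3 = 136, py0_3 = 208, px1_3 = 176, py1_3 = 264, px0_4 = 248, py0_4 = 184, px1_4 = 288, py1_4 = 288, center_x_5 = 216, center_y_5 = 360, radius_5 = 40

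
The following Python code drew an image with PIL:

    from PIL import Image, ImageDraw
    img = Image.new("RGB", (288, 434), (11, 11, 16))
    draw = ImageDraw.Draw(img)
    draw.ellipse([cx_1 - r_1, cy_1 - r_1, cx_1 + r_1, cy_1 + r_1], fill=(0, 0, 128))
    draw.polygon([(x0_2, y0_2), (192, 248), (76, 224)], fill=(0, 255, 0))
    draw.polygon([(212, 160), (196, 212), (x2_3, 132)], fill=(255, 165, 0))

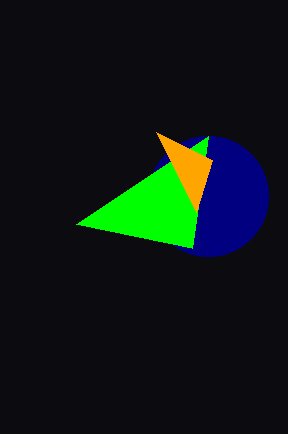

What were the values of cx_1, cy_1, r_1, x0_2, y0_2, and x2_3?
cx_1 = 208, cy_1 = 196, r_1 = 60, x0_2 = 208, y0_2 = 136, x2_3 = 156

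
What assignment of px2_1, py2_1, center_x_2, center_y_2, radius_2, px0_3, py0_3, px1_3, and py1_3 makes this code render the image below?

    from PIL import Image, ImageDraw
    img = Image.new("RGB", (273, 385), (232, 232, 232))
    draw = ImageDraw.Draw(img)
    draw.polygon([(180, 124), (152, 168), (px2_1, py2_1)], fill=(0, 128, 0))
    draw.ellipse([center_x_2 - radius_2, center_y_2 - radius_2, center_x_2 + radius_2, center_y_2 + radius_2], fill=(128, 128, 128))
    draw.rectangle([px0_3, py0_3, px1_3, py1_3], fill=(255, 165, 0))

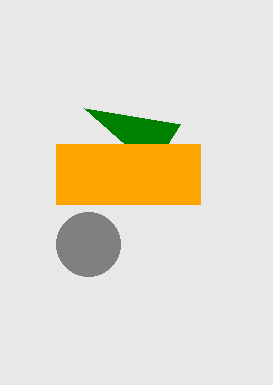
px2_1 = 84, py2_1 = 108, center_x_2 = 88, center_y_2 = 244, radius_2 = 32, px0_3 = 56, py0_3 = 144, px1_3 = 200, py1_3 = 204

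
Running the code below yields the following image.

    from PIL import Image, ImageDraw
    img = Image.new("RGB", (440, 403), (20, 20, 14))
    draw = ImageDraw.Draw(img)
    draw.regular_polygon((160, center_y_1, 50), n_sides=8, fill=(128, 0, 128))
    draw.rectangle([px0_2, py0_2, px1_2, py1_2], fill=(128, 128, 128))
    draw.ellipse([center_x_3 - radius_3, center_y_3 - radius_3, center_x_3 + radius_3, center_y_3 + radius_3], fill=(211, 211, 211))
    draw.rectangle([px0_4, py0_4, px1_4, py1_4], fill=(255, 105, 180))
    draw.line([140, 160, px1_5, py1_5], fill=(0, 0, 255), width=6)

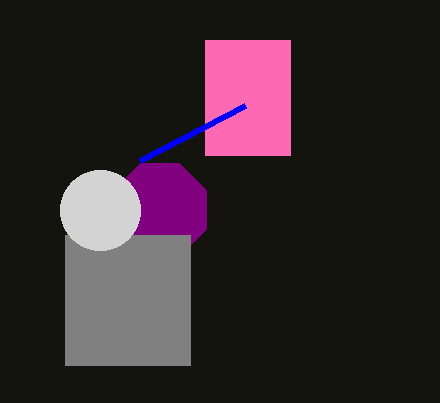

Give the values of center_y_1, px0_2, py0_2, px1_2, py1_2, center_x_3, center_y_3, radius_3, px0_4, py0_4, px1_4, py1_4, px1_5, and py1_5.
center_y_1 = 210; px0_2 = 65; py0_2 = 235; px1_2 = 190; py1_2 = 365; center_x_3 = 100; center_y_3 = 210; radius_3 = 40; px0_4 = 205; py0_4 = 40; px1_4 = 290; py1_4 = 155; px1_5 = 245; py1_5 = 105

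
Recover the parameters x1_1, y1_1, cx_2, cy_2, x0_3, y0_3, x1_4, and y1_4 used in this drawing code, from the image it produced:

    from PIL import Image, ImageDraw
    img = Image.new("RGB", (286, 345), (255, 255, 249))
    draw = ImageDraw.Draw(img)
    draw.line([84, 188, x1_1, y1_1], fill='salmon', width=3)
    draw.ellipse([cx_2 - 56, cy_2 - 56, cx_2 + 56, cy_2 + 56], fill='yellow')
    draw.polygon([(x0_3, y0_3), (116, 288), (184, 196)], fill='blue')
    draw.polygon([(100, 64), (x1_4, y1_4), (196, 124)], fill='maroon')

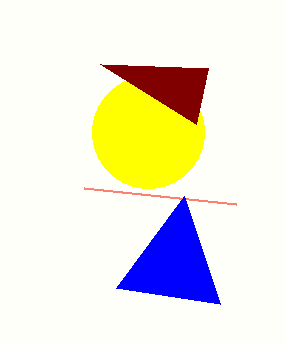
x1_1 = 236, y1_1 = 204, cx_2 = 148, cy_2 = 132, x0_3 = 220, y0_3 = 304, x1_4 = 208, y1_4 = 68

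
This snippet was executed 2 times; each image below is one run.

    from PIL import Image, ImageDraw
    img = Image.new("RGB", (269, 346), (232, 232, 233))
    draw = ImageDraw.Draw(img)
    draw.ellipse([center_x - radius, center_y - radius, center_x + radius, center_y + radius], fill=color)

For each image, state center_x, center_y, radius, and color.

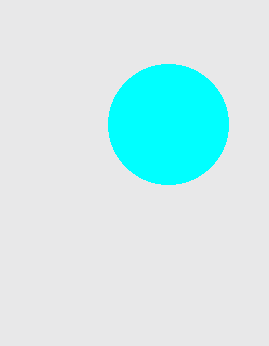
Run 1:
center_x = 168; center_y = 124; radius = 60; color = 'cyan'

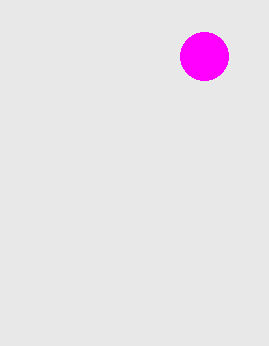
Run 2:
center_x = 204
center_y = 56
radius = 24
color = 'magenta'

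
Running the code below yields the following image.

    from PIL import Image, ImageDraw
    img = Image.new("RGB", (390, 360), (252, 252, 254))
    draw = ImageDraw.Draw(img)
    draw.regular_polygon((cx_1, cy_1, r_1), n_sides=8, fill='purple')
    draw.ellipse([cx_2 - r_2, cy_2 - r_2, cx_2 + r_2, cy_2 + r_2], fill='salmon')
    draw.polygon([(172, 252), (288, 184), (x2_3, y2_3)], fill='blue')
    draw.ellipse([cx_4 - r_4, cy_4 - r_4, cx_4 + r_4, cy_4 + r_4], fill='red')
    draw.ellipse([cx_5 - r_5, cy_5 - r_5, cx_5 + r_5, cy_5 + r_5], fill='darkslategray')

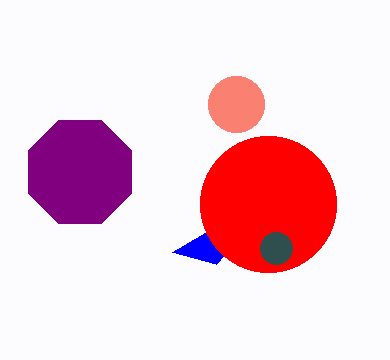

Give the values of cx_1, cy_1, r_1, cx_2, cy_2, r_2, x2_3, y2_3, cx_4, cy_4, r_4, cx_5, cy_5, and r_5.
cx_1 = 80, cy_1 = 172, r_1 = 56, cx_2 = 236, cy_2 = 104, r_2 = 28, x2_3 = 216, y2_3 = 264, cx_4 = 268, cy_4 = 204, r_4 = 68, cx_5 = 276, cy_5 = 248, r_5 = 16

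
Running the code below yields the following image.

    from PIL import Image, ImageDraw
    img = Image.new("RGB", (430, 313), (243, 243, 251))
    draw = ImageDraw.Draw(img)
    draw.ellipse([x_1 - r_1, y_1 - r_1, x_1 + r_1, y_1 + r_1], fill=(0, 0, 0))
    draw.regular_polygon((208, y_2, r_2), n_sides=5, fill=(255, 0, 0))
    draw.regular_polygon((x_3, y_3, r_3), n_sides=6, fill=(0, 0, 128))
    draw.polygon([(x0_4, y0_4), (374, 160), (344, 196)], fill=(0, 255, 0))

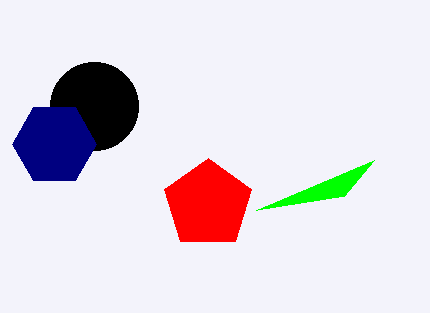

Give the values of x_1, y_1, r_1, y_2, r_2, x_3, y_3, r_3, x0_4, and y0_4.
x_1 = 94, y_1 = 106, r_1 = 44, y_2 = 204, r_2 = 46, x_3 = 54, y_3 = 144, r_3 = 42, x0_4 = 256, y0_4 = 210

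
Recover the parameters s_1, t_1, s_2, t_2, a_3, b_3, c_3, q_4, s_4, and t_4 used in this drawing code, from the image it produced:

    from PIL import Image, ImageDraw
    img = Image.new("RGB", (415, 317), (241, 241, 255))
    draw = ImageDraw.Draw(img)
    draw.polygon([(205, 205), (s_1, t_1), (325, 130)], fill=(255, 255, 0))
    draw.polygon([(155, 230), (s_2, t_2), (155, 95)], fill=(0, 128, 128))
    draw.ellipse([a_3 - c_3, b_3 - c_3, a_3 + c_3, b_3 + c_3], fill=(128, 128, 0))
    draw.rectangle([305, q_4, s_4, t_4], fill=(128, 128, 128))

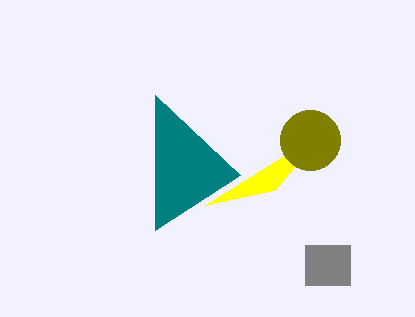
s_1 = 275
t_1 = 190
s_2 = 240
t_2 = 175
a_3 = 310
b_3 = 140
c_3 = 30
q_4 = 245
s_4 = 350
t_4 = 285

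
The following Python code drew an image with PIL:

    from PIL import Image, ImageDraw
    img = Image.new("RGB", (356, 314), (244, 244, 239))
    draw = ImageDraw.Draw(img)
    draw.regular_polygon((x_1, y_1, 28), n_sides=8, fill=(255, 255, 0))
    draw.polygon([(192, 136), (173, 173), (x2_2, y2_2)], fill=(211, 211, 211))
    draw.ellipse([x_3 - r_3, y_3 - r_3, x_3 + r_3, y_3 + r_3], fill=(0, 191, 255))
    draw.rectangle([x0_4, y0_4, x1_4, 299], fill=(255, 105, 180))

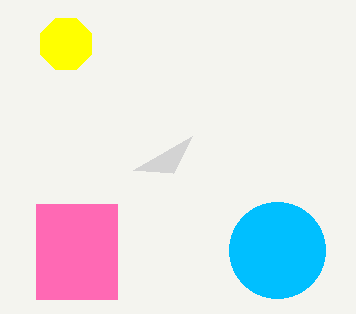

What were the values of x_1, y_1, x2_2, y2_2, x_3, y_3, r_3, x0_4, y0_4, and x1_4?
x_1 = 66; y_1 = 44; x2_2 = 133; y2_2 = 170; x_3 = 277; y_3 = 250; r_3 = 48; x0_4 = 36; y0_4 = 204; x1_4 = 117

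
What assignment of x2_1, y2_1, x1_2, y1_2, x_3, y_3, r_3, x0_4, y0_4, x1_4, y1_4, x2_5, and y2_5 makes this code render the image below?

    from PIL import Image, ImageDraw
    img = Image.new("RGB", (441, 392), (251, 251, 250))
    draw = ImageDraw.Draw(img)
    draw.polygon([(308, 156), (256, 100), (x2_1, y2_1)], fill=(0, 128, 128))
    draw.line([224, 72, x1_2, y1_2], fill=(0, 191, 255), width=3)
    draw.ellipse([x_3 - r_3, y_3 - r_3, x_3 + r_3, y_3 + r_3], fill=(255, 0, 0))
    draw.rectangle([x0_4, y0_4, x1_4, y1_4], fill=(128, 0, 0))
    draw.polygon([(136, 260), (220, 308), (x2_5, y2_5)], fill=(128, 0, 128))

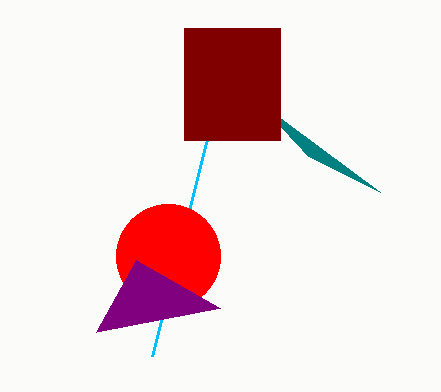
x2_1 = 380; y2_1 = 192; x1_2 = 152; y1_2 = 356; x_3 = 168; y_3 = 256; r_3 = 52; x0_4 = 184; y0_4 = 28; x1_4 = 280; y1_4 = 140; x2_5 = 96; y2_5 = 332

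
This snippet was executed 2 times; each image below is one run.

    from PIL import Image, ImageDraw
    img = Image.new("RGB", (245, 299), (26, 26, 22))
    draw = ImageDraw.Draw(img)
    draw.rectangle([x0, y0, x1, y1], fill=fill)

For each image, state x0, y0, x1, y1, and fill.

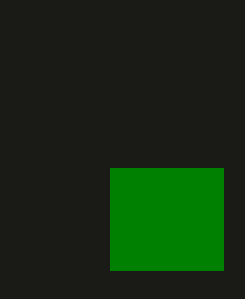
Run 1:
x0 = 110, y0 = 168, x1 = 223, y1 = 270, fill = 'green'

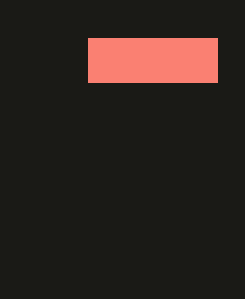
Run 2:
x0 = 88
y0 = 38
x1 = 217
y1 = 82
fill = 'salmon'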